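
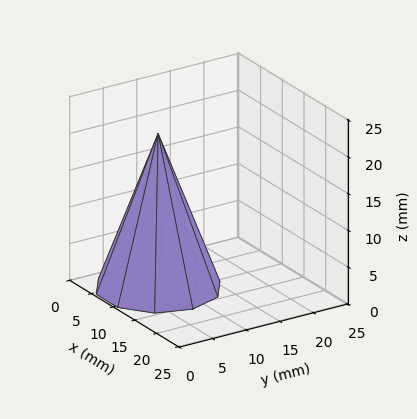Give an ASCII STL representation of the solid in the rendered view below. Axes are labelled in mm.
Reading the render: the shape is a regular 10-sided pyramid, base circumscribed radius ≈ 8 mm, apex at z ≈ 21 mm (dimensions read to the nearest mm from the axis ticks). For the STL, each face is triangulated and given an outward normal.

solid part
  facet normal 0.0000 0.0000 -1.0000
    outer loop
      vertex 10.472 15.608 0.000
      vertex 14.472 12.702 0.000
      vertex 16.000 8.000 0.000
    endloop
  endfacet
  facet normal 0.0000 0.0000 -1.0000
    outer loop
      vertex 5.528 15.608 0.000
      vertex 10.472 15.608 0.000
      vertex 16.000 8.000 0.000
    endloop
  endfacet
  facet normal 0.0000 0.0000 -1.0000
    outer loop
      vertex 1.528 12.702 0.000
      vertex 5.528 15.608 0.000
      vertex 16.000 8.000 0.000
    endloop
  endfacet
  facet normal 0.0000 0.0000 -1.0000
    outer loop
      vertex 0.000 8.000 0.000
      vertex 1.528 12.702 0.000
      vertex 16.000 8.000 0.000
    endloop
  endfacet
  facet normal 0.0000 0.0000 -1.0000
    outer loop
      vertex 1.528 3.298 0.000
      vertex 0.000 8.000 0.000
      vertex 16.000 8.000 0.000
    endloop
  endfacet
  facet normal 0.0000 0.0000 -1.0000
    outer loop
      vertex 5.528 0.392 0.000
      vertex 1.528 3.298 0.000
      vertex 16.000 8.000 0.000
    endloop
  endfacet
  facet normal 0.0000 0.0000 -1.0000
    outer loop
      vertex 10.472 0.392 0.000
      vertex 5.528 0.392 0.000
      vertex 16.000 8.000 0.000
    endloop
  endfacet
  facet normal 0.0000 0.0000 -1.0000
    outer loop
      vertex 14.472 3.298 0.000
      vertex 10.472 0.392 0.000
      vertex 16.000 8.000 0.000
    endloop
  endfacet
  facet normal 0.8942 0.2906 0.3406
    outer loop
      vertex 16.000 8.000 0.000
      vertex 14.472 12.702 0.000
      vertex 8.000 8.000 21.000
    endloop
  endfacet
  facet normal 0.5526 0.7607 0.3406
    outer loop
      vertex 14.472 12.702 0.000
      vertex 10.472 15.608 0.000
      vertex 8.000 8.000 21.000
    endloop
  endfacet
  facet normal 0.0000 0.9402 0.3406
    outer loop
      vertex 10.472 15.608 0.000
      vertex 5.528 15.608 0.000
      vertex 8.000 8.000 21.000
    endloop
  endfacet
  facet normal -0.5526 0.7607 0.3406
    outer loop
      vertex 5.528 15.608 0.000
      vertex 1.528 12.702 0.000
      vertex 8.000 8.000 21.000
    endloop
  endfacet
  facet normal -0.8942 0.2906 0.3406
    outer loop
      vertex 1.528 12.702 0.000
      vertex 0.000 8.000 0.000
      vertex 8.000 8.000 21.000
    endloop
  endfacet
  facet normal -0.8942 -0.2906 0.3406
    outer loop
      vertex 0.000 8.000 0.000
      vertex 1.528 3.298 0.000
      vertex 8.000 8.000 21.000
    endloop
  endfacet
  facet normal -0.5526 -0.7607 0.3406
    outer loop
      vertex 1.528 3.298 0.000
      vertex 5.528 0.392 0.000
      vertex 8.000 8.000 21.000
    endloop
  endfacet
  facet normal 0.0000 -0.9402 0.3406
    outer loop
      vertex 5.528 0.392 0.000
      vertex 10.472 0.392 0.000
      vertex 8.000 8.000 21.000
    endloop
  endfacet
  facet normal 0.5526 -0.7607 0.3406
    outer loop
      vertex 10.472 0.392 0.000
      vertex 14.472 3.298 0.000
      vertex 8.000 8.000 21.000
    endloop
  endfacet
  facet normal 0.8942 -0.2906 0.3406
    outer loop
      vertex 14.472 3.298 0.000
      vertex 16.000 8.000 0.000
      vertex 8.000 8.000 21.000
    endloop
  endfacet
endsolid part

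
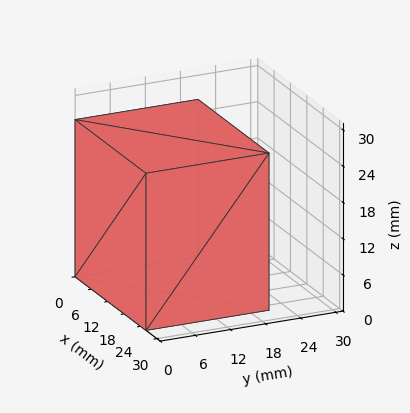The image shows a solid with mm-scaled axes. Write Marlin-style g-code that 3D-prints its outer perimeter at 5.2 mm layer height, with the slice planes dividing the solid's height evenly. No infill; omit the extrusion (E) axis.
Reading the render: the shape is a rectangular box, roughly 26 × 21 mm footprint and 26 mm tall (dimensions read to the nearest mm from the axis ticks). For the g-code, the solid's height is divided into equal slices at the stated Δz and each level perimeter traced with G1 moves after a G0 lift.

; perimeter-only toolpath
G21 ; units = mm
G90 ; absolute positioning
G28 ; home
; layer 1
G0 Z5.2
G0 X0.0 Y0.0
G1 X26.0 Y0.0
G1 X26.0 Y21.0
G1 X0.0 Y21.0
G1 X0.0 Y0.0
; layer 2
G0 Z10.4
G0 X0.0 Y0.0
G1 X26.0 Y0.0
G1 X26.0 Y21.0
G1 X0.0 Y21.0
G1 X0.0 Y0.0
; layer 3
G0 Z15.6
G0 X0.0 Y0.0
G1 X26.0 Y0.0
G1 X26.0 Y21.0
G1 X0.0 Y21.0
G1 X0.0 Y0.0
; layer 4
G0 Z20.8
G0 X0.0 Y0.0
G1 X26.0 Y0.0
G1 X26.0 Y21.0
G1 X0.0 Y21.0
G1 X0.0 Y0.0
; layer 5
G0 Z26.0
G0 X0.0 Y0.0
G1 X26.0 Y0.0
G1 X26.0 Y21.0
G1 X0.0 Y21.0
G1 X0.0 Y0.0
M2 ; end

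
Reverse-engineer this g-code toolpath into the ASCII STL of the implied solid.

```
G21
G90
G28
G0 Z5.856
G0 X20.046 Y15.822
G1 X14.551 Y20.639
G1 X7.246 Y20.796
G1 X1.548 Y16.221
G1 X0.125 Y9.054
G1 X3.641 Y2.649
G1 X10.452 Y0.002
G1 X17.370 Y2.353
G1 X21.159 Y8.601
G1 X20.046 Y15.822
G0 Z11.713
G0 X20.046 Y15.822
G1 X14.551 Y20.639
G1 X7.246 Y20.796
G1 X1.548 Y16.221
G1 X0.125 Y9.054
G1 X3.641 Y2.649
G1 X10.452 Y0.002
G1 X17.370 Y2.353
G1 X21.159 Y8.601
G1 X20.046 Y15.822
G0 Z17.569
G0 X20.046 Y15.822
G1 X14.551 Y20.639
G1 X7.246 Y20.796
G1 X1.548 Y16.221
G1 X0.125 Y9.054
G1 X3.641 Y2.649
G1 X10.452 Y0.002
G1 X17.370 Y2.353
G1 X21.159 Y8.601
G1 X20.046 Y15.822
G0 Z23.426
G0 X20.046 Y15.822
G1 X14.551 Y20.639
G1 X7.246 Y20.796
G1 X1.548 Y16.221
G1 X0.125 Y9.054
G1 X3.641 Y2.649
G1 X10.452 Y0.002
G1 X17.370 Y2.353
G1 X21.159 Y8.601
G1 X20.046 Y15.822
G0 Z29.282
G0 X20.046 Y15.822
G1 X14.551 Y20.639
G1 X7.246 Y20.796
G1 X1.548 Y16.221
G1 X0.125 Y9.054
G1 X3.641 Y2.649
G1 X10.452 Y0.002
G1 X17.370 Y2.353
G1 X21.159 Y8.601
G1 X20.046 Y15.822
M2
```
solid part
  facet normal 0.0000 0.0000 -1.0000
    outer loop
      vertex 7.246 20.796 0.000
      vertex 14.551 20.639 0.000
      vertex 20.046 15.822 0.000
    endloop
  endfacet
  facet normal 0.0000 0.0000 -1.0000
    outer loop
      vertex 1.548 16.221 0.000
      vertex 7.246 20.796 0.000
      vertex 20.046 15.822 0.000
    endloop
  endfacet
  facet normal 0.0000 0.0000 -1.0000
    outer loop
      vertex 0.125 9.054 0.000
      vertex 1.548 16.221 0.000
      vertex 20.046 15.822 0.000
    endloop
  endfacet
  facet normal 0.0000 0.0000 -1.0000
    outer loop
      vertex 3.641 2.649 0.000
      vertex 0.125 9.054 0.000
      vertex 20.046 15.822 0.000
    endloop
  endfacet
  facet normal 0.0000 0.0000 -1.0000
    outer loop
      vertex 10.452 0.002 0.000
      vertex 3.641 2.649 0.000
      vertex 20.046 15.822 0.000
    endloop
  endfacet
  facet normal 0.0000 0.0000 -1.0000
    outer loop
      vertex 17.370 2.353 0.000
      vertex 10.452 0.002 0.000
      vertex 20.046 15.822 0.000
    endloop
  endfacet
  facet normal 0.0000 0.0000 -1.0000
    outer loop
      vertex 21.159 8.601 0.000
      vertex 17.370 2.353 0.000
      vertex 20.046 15.822 0.000
    endloop
  endfacet
  facet normal 0.0000 0.0000 1.0000
    outer loop
      vertex 20.046 15.822 29.282
      vertex 14.551 20.639 29.282
      vertex 7.246 20.796 29.282
    endloop
  endfacet
  facet normal 0.0000 0.0000 1.0000
    outer loop
      vertex 20.046 15.822 29.282
      vertex 7.246 20.796 29.282
      vertex 1.548 16.221 29.282
    endloop
  endfacet
  facet normal 0.0000 0.0000 1.0000
    outer loop
      vertex 20.046 15.822 29.282
      vertex 1.548 16.221 29.282
      vertex 0.125 9.054 29.282
    endloop
  endfacet
  facet normal 0.0000 0.0000 1.0000
    outer loop
      vertex 20.046 15.822 29.282
      vertex 0.125 9.054 29.282
      vertex 3.641 2.649 29.282
    endloop
  endfacet
  facet normal 0.0000 0.0000 1.0000
    outer loop
      vertex 20.046 15.822 29.282
      vertex 3.641 2.649 29.282
      vertex 10.452 0.002 29.282
    endloop
  endfacet
  facet normal 0.0000 0.0000 1.0000
    outer loop
      vertex 20.046 15.822 29.282
      vertex 10.452 0.002 29.282
      vertex 17.370 2.353 29.282
    endloop
  endfacet
  facet normal 0.0000 0.0000 1.0000
    outer loop
      vertex 20.046 15.822 29.282
      vertex 17.370 2.353 29.282
      vertex 21.159 8.601 29.282
    endloop
  endfacet
  facet normal 0.6592 0.7520 0.0000
    outer loop
      vertex 20.046 15.822 0.000
      vertex 14.551 20.639 0.000
      vertex 14.551 20.639 29.282
    endloop
  endfacet
  facet normal 0.6592 0.7520 0.0000
    outer loop
      vertex 20.046 15.822 0.000
      vertex 14.551 20.639 29.282
      vertex 20.046 15.822 29.282
    endloop
  endfacet
  facet normal 0.0215 0.9998 0.0000
    outer loop
      vertex 14.551 20.639 0.000
      vertex 7.246 20.796 0.000
      vertex 7.246 20.796 29.282
    endloop
  endfacet
  facet normal 0.0215 0.9998 0.0000
    outer loop
      vertex 14.551 20.639 0.000
      vertex 7.246 20.796 29.282
      vertex 14.551 20.639 29.282
    endloop
  endfacet
  facet normal -0.6261 0.7798 0.0000
    outer loop
      vertex 7.246 20.796 0.000
      vertex 1.548 16.221 0.000
      vertex 1.548 16.221 29.282
    endloop
  endfacet
  facet normal -0.6261 0.7798 0.0000
    outer loop
      vertex 7.246 20.796 0.000
      vertex 1.548 16.221 29.282
      vertex 7.246 20.796 29.282
    endloop
  endfacet
  facet normal -0.9809 0.1947 0.0000
    outer loop
      vertex 1.548 16.221 0.000
      vertex 0.125 9.054 0.000
      vertex 0.125 9.054 29.282
    endloop
  endfacet
  facet normal -0.9809 0.1947 0.0000
    outer loop
      vertex 1.548 16.221 0.000
      vertex 0.125 9.054 29.282
      vertex 1.548 16.221 29.282
    endloop
  endfacet
  facet normal -0.8766 -0.4812 0.0000
    outer loop
      vertex 0.125 9.054 0.000
      vertex 3.641 2.649 0.000
      vertex 3.641 2.649 29.282
    endloop
  endfacet
  facet normal -0.8766 -0.4812 0.0000
    outer loop
      vertex 0.125 9.054 0.000
      vertex 3.641 2.649 29.282
      vertex 0.125 9.054 29.282
    endloop
  endfacet
  facet normal -0.3622 -0.9321 0.0000
    outer loop
      vertex 3.641 2.649 0.000
      vertex 10.452 0.002 0.000
      vertex 10.452 0.002 29.282
    endloop
  endfacet
  facet normal -0.3622 -0.9321 0.0000
    outer loop
      vertex 3.641 2.649 0.000
      vertex 10.452 0.002 29.282
      vertex 3.641 2.649 29.282
    endloop
  endfacet
  facet normal 0.3218 -0.9468 0.0000
    outer loop
      vertex 10.452 0.002 0.000
      vertex 17.370 2.353 0.000
      vertex 17.370 2.353 29.282
    endloop
  endfacet
  facet normal 0.3218 -0.9468 0.0000
    outer loop
      vertex 10.452 0.002 0.000
      vertex 17.370 2.353 29.282
      vertex 10.452 0.002 29.282
    endloop
  endfacet
  facet normal 0.8551 -0.5185 0.0000
    outer loop
      vertex 17.370 2.353 0.000
      vertex 21.159 8.601 0.000
      vertex 21.159 8.601 29.282
    endloop
  endfacet
  facet normal 0.8551 -0.5185 0.0000
    outer loop
      vertex 17.370 2.353 0.000
      vertex 21.159 8.601 29.282
      vertex 17.370 2.353 29.282
    endloop
  endfacet
  facet normal 0.9883 0.1523 0.0000
    outer loop
      vertex 21.159 8.601 0.000
      vertex 20.046 15.822 0.000
      vertex 20.046 15.822 29.282
    endloop
  endfacet
  facet normal 0.9883 0.1523 0.0000
    outer loop
      vertex 21.159 8.601 0.000
      vertex 20.046 15.822 29.282
      vertex 21.159 8.601 29.282
    endloop
  endfacet
endsolid part

The G0 Z moves step by Δz≈5.856 mm. Every layer's G1 loop is the same polygon, so the solid is a straight extrusion of it from z=0 to z≈29.3. Closing with flat bottom and top caps and triangulating gives 32 facets — a regular 9-sided prism (a cylinder approximated with 9 flat sides), circumscribed radius ≈ 10.7 mm, height ≈ 29.3 mm.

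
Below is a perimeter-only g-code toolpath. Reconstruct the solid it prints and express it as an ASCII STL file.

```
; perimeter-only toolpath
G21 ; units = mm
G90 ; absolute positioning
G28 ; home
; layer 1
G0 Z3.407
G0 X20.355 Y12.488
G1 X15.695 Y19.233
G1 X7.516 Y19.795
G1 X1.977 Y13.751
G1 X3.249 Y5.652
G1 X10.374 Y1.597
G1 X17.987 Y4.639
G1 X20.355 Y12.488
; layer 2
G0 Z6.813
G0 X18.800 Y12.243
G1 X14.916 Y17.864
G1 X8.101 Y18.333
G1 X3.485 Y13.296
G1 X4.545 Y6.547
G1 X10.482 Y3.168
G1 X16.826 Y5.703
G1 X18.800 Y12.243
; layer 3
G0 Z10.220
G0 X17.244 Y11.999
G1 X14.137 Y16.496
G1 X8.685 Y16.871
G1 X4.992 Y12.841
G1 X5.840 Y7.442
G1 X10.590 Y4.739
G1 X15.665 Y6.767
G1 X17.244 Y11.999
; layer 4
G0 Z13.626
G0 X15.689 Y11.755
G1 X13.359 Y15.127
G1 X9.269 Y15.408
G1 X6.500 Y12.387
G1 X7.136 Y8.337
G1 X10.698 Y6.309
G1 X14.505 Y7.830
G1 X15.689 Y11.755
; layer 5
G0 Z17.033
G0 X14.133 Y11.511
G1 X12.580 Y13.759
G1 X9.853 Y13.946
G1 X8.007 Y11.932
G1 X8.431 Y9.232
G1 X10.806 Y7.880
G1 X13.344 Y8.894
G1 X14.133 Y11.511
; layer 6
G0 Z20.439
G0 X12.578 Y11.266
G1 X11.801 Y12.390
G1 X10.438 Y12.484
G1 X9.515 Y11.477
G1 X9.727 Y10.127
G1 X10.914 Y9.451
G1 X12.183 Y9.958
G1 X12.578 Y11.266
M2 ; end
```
solid part
  facet normal 0.0000 0.0000 -1.0000
    outer loop
      vertex 6.932 21.257 0.000
      vertex 16.474 20.601 0.000
      vertex 21.911 12.732 0.000
    endloop
  endfacet
  facet normal 0.0000 0.0000 -1.0000
    outer loop
      vertex 0.470 14.206 0.000
      vertex 6.932 21.257 0.000
      vertex 21.911 12.732 0.000
    endloop
  endfacet
  facet normal 0.0000 0.0000 -1.0000
    outer loop
      vertex 1.954 4.757 0.000
      vertex 0.470 14.206 0.000
      vertex 21.911 12.732 0.000
    endloop
  endfacet
  facet normal 0.0000 0.0000 -1.0000
    outer loop
      vertex 10.266 0.026 0.000
      vertex 1.954 4.757 0.000
      vertex 21.911 12.732 0.000
    endloop
  endfacet
  facet normal 0.0000 0.0000 -1.0000
    outer loop
      vertex 19.148 3.575 0.000
      vertex 10.266 0.026 0.000
      vertex 21.911 12.732 0.000
    endloop
  endfacet
  facet normal 0.7595 0.5248 0.3844
    outer loop
      vertex 21.911 12.732 0.000
      vertex 16.474 20.601 0.000
      vertex 11.022 11.022 23.846
    endloop
  endfacet
  facet normal 0.0633 0.9210 0.3844
    outer loop
      vertex 16.474 20.601 0.000
      vertex 6.932 21.257 0.000
      vertex 11.022 11.022 23.846
    endloop
  endfacet
  facet normal -0.6806 0.6237 0.3844
    outer loop
      vertex 6.932 21.257 0.000
      vertex 0.470 14.206 0.000
      vertex 11.022 11.022 23.846
    endloop
  endfacet
  facet normal -0.9120 -0.1432 0.3844
    outer loop
      vertex 0.470 14.206 0.000
      vertex 1.954 4.757 0.000
      vertex 11.022 11.022 23.846
    endloop
  endfacet
  facet normal -0.4566 -0.8023 0.3844
    outer loop
      vertex 1.954 4.757 0.000
      vertex 10.266 0.026 0.000
      vertex 11.022 11.022 23.846
    endloop
  endfacet
  facet normal 0.3425 -0.8572 0.3844
    outer loop
      vertex 10.266 0.026 0.000
      vertex 19.148 3.575 0.000
      vertex 11.022 11.022 23.846
    endloop
  endfacet
  facet normal 0.8838 -0.2667 0.3844
    outer loop
      vertex 19.148 3.575 0.000
      vertex 21.911 12.732 0.000
      vertex 11.022 11.022 23.846
    endloop
  endfacet
endsolid part

The G0 Z moves step by Δz≈3.407 mm. The G1 loops shrink linearly with z, so the solid tapers from its base footprint up to z≈23.8. Closing with a flat bottom cap and the tapered top and triangulating gives 12 facets — a regular 7-sided pyramid, base circumscribed radius ≈ 11 mm, apex at z ≈ 23.8 mm.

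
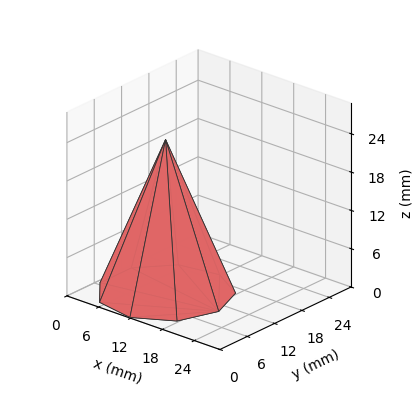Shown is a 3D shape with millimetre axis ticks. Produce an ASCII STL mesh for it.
Reading the render: the shape is a regular 9-sided pyramid, base circumscribed radius ≈ 10 mm, apex at z ≈ 24 mm (dimensions read to the nearest mm from the axis ticks). For the STL, each face is triangulated and given an outward normal.

solid part
  facet normal 0.0000 0.0000 -1.0000
    outer loop
      vertex 11.74 19.85 0.00
      vertex 17.66 16.43 0.00
      vertex 20.00 10.00 0.00
    endloop
  endfacet
  facet normal 0.0000 0.0000 -1.0000
    outer loop
      vertex 5.00 18.66 0.00
      vertex 11.74 19.85 0.00
      vertex 20.00 10.00 0.00
    endloop
  endfacet
  facet normal 0.0000 0.0000 -1.0000
    outer loop
      vertex 0.60 13.42 0.00
      vertex 5.00 18.66 0.00
      vertex 20.00 10.00 0.00
    endloop
  endfacet
  facet normal 0.0000 0.0000 -1.0000
    outer loop
      vertex 0.60 6.58 0.00
      vertex 0.60 13.42 0.00
      vertex 20.00 10.00 0.00
    endloop
  endfacet
  facet normal 0.0000 0.0000 -1.0000
    outer loop
      vertex 5.00 1.34 0.00
      vertex 0.60 6.58 0.00
      vertex 20.00 10.00 0.00
    endloop
  endfacet
  facet normal 0.0000 0.0000 -1.0000
    outer loop
      vertex 11.74 0.15 0.00
      vertex 5.00 1.34 0.00
      vertex 20.00 10.00 0.00
    endloop
  endfacet
  facet normal 0.0000 0.0000 -1.0000
    outer loop
      vertex 17.66 3.57 0.00
      vertex 11.74 0.15 0.00
      vertex 20.00 10.00 0.00
    endloop
  endfacet
  facet normal 0.8750 0.3184 0.3646
    outer loop
      vertex 20.00 10.00 0.00
      vertex 17.66 16.43 0.00
      vertex 10.00 10.00 24.00
    endloop
  endfacet
  facet normal 0.4658 0.8063 0.3647
    outer loop
      vertex 17.66 16.43 0.00
      vertex 11.74 19.85 0.00
      vertex 10.00 10.00 24.00
    endloop
  endfacet
  facet normal -0.1619 0.9170 0.3646
    outer loop
      vertex 11.74 19.85 0.00
      vertex 5.00 18.66 0.00
      vertex 10.00 10.00 24.00
    endloop
  endfacet
  facet normal -0.7131 0.5988 0.3646
    outer loop
      vertex 5.00 18.66 0.00
      vertex 0.60 13.42 0.00
      vertex 10.00 10.00 24.00
    endloop
  endfacet
  facet normal -0.9311 0.0000 0.3647
    outer loop
      vertex 0.60 13.42 0.00
      vertex 0.60 6.58 0.00
      vertex 10.00 10.00 24.00
    endloop
  endfacet
  facet normal -0.7131 -0.5988 0.3646
    outer loop
      vertex 0.60 6.58 0.00
      vertex 5.00 1.34 0.00
      vertex 10.00 10.00 24.00
    endloop
  endfacet
  facet normal -0.1619 -0.9170 0.3646
    outer loop
      vertex 5.00 1.34 0.00
      vertex 11.74 0.15 0.00
      vertex 10.00 10.00 24.00
    endloop
  endfacet
  facet normal 0.4658 -0.8063 0.3647
    outer loop
      vertex 11.74 0.15 0.00
      vertex 17.66 3.57 0.00
      vertex 10.00 10.00 24.00
    endloop
  endfacet
  facet normal 0.8750 -0.3184 0.3646
    outer loop
      vertex 17.66 3.57 0.00
      vertex 20.00 10.00 0.00
      vertex 10.00 10.00 24.00
    endloop
  endfacet
endsolid part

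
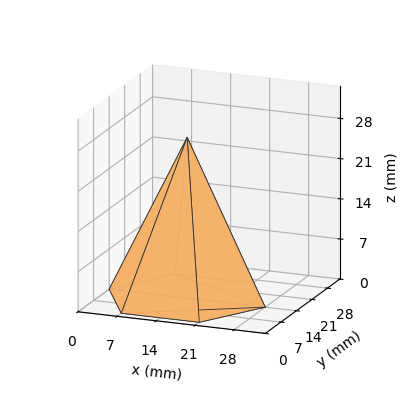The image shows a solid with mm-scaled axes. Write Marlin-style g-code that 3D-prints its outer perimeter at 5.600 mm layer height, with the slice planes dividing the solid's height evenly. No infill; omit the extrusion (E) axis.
Reading the render: the shape is a regular 6-sided pyramid, base circumscribed radius ≈ 14 mm, apex at z ≈ 28 mm (dimensions read to the nearest mm from the axis ticks). For the g-code, the solid's height is divided into equal slices at the stated Δz and each level perimeter traced with G1 moves after a G0 lift.

; perimeter-only toolpath
G21 ; units = mm
G90 ; absolute positioning
G28 ; home
; layer 1
G0 Z5.600
G0 X25.200 Y14.000
G1 X19.600 Y23.699
G1 X8.400 Y23.699
G1 X2.800 Y14.000
G1 X8.400 Y4.301
G1 X19.600 Y4.301
G1 X25.200 Y14.000
; layer 2
G0 Z11.200
G0 X22.400 Y14.000
G1 X18.200 Y21.274
G1 X9.800 Y21.274
G1 X5.600 Y14.000
G1 X9.800 Y6.726
G1 X18.200 Y6.726
G1 X22.400 Y14.000
; layer 3
G0 Z16.800
G0 X19.600 Y14.000
G1 X16.800 Y18.850
G1 X11.200 Y18.850
G1 X8.400 Y14.000
G1 X11.200 Y9.150
G1 X16.800 Y9.150
G1 X19.600 Y14.000
; layer 4
G0 Z22.400
G0 X16.800 Y14.000
G1 X15.400 Y16.425
G1 X12.600 Y16.425
G1 X11.200 Y14.000
G1 X12.600 Y11.575
G1 X15.400 Y11.575
G1 X16.800 Y14.000
M2 ; end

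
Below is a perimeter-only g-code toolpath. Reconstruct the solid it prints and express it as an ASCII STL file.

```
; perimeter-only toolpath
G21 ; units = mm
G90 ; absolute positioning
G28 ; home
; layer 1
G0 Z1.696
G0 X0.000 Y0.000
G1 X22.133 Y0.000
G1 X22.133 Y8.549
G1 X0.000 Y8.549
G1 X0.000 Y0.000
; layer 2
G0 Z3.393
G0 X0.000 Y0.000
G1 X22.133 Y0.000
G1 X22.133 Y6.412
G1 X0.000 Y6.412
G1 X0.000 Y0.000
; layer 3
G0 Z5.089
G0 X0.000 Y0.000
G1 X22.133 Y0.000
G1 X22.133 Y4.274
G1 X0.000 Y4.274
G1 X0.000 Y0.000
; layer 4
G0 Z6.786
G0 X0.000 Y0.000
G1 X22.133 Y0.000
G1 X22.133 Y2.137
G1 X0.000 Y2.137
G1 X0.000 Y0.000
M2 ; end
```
solid part
  facet normal 0.0000 0.0000 -1.0000
    outer loop
      vertex 22.133 10.686 0.000
      vertex 22.133 0.000 0.000
      vertex 0.000 0.000 0.000
    endloop
  endfacet
  facet normal 0.0000 0.0000 -1.0000
    outer loop
      vertex 0.000 10.686 0.000
      vertex 22.133 10.686 0.000
      vertex 0.000 0.000 0.000
    endloop
  endfacet
  facet normal 0.0000 -1.0000 0.0000
    outer loop
      vertex 0.000 0.000 0.000
      vertex 22.133 0.000 0.000
      vertex 22.133 0.000 8.482
    endloop
  endfacet
  facet normal 0.0000 -1.0000 0.0000
    outer loop
      vertex 0.000 0.000 0.000
      vertex 22.133 0.000 8.482
      vertex 0.000 0.000 8.482
    endloop
  endfacet
  facet normal 0.0000 0.6217 0.7833
    outer loop
      vertex 0.000 0.000 8.482
      vertex 22.133 0.000 8.482
      vertex 22.133 10.686 0.000
    endloop
  endfacet
  facet normal 0.0000 0.6217 0.7833
    outer loop
      vertex 0.000 0.000 8.482
      vertex 22.133 10.686 0.000
      vertex 0.000 10.686 0.000
    endloop
  endfacet
  facet normal -1.0000 0.0000 0.0000
    outer loop
      vertex 0.000 0.000 8.482
      vertex 0.000 10.686 0.000
      vertex 0.000 0.000 0.000
    endloop
  endfacet
  facet normal 1.0000 0.0000 0.0000
    outer loop
      vertex 22.133 0.000 0.000
      vertex 22.133 10.686 0.000
      vertex 22.133 0.000 8.482
    endloop
  endfacet
endsolid part

The G0 Z moves step by Δz≈1.696 mm. The G1 loops shrink linearly with z, so the solid tapers from its base footprint up to z≈8.48. Closing with a flat bottom cap and the tapered top and triangulating gives 8 facets — a wedge (ramp): 22.1 × 10.7 mm base, rising to 8.48 mm along the y=0 edge and sloping linearly to z=0 at y=10.7.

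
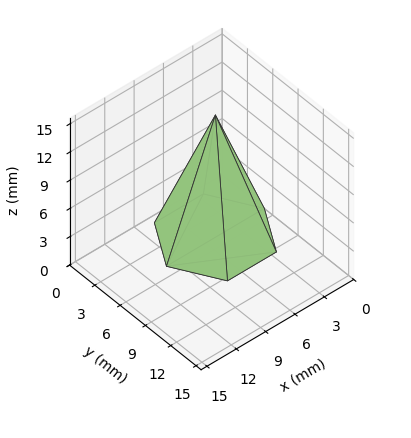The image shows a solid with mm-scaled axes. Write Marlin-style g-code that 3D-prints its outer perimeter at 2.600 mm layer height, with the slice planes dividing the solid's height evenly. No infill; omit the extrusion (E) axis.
Reading the render: the shape is a regular 6-sided pyramid, base circumscribed radius ≈ 5 mm, apex at z ≈ 13 mm (dimensions read to the nearest mm from the axis ticks). For the g-code, the solid's height is divided into equal slices at the stated Δz and each level perimeter traced with G1 moves after a G0 lift.

; perimeter-only toolpath
G21 ; units = mm
G90 ; absolute positioning
G28 ; home
; layer 1
G0 Z2.600
G0 X9.000 Y5.000
G1 X7.000 Y8.464
G1 X3.000 Y8.464
G1 X1.000 Y5.000
G1 X3.000 Y1.536
G1 X7.000 Y1.536
G1 X9.000 Y5.000
; layer 2
G0 Z5.200
G0 X8.000 Y5.000
G1 X6.500 Y7.598
G1 X3.500 Y7.598
G1 X2.000 Y5.000
G1 X3.500 Y2.402
G1 X6.500 Y2.402
G1 X8.000 Y5.000
; layer 3
G0 Z7.800
G0 X7.000 Y5.000
G1 X6.000 Y6.732
G1 X4.000 Y6.732
G1 X3.000 Y5.000
G1 X4.000 Y3.268
G1 X6.000 Y3.268
G1 X7.000 Y5.000
; layer 4
G0 Z10.400
G0 X6.000 Y5.000
G1 X5.500 Y5.866
G1 X4.500 Y5.866
G1 X4.000 Y5.000
G1 X4.500 Y4.134
G1 X5.500 Y4.134
G1 X6.000 Y5.000
M2 ; end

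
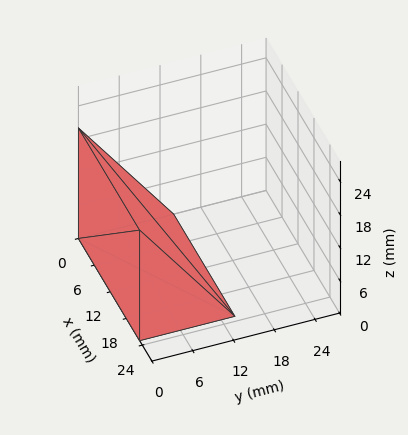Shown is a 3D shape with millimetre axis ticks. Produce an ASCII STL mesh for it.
Reading the render: the shape is a wedge (ramp): 23 × 14 mm base, rising to 20 mm along the y=0 edge and sloping linearly to z=0 at y=14 (dimensions read to the nearest mm from the axis ticks). For the STL, each face is triangulated and given an outward normal.

solid part
  facet normal 0.0000 0.0000 -1.0000
    outer loop
      vertex 23.0 14.0 0.0
      vertex 23.0 0.0 0.0
      vertex 0.0 0.0 0.0
    endloop
  endfacet
  facet normal 0.0000 0.0000 -1.0000
    outer loop
      vertex 0.0 14.0 0.0
      vertex 23.0 14.0 0.0
      vertex 0.0 0.0 0.0
    endloop
  endfacet
  facet normal 0.0000 -1.0000 0.0000
    outer loop
      vertex 0.0 0.0 0.0
      vertex 23.0 0.0 0.0
      vertex 23.0 0.0 20.0
    endloop
  endfacet
  facet normal 0.0000 -1.0000 0.0000
    outer loop
      vertex 0.0 0.0 0.0
      vertex 23.0 0.0 20.0
      vertex 0.0 0.0 20.0
    endloop
  endfacet
  facet normal 0.0000 0.8192 0.5735
    outer loop
      vertex 0.0 0.0 20.0
      vertex 23.0 0.0 20.0
      vertex 23.0 14.0 0.0
    endloop
  endfacet
  facet normal 0.0000 0.8192 0.5735
    outer loop
      vertex 0.0 0.0 20.0
      vertex 23.0 14.0 0.0
      vertex 0.0 14.0 0.0
    endloop
  endfacet
  facet normal -1.0000 0.0000 0.0000
    outer loop
      vertex 0.0 0.0 20.0
      vertex 0.0 14.0 0.0
      vertex 0.0 0.0 0.0
    endloop
  endfacet
  facet normal 1.0000 0.0000 0.0000
    outer loop
      vertex 23.0 0.0 0.0
      vertex 23.0 14.0 0.0
      vertex 23.0 0.0 20.0
    endloop
  endfacet
endsolid part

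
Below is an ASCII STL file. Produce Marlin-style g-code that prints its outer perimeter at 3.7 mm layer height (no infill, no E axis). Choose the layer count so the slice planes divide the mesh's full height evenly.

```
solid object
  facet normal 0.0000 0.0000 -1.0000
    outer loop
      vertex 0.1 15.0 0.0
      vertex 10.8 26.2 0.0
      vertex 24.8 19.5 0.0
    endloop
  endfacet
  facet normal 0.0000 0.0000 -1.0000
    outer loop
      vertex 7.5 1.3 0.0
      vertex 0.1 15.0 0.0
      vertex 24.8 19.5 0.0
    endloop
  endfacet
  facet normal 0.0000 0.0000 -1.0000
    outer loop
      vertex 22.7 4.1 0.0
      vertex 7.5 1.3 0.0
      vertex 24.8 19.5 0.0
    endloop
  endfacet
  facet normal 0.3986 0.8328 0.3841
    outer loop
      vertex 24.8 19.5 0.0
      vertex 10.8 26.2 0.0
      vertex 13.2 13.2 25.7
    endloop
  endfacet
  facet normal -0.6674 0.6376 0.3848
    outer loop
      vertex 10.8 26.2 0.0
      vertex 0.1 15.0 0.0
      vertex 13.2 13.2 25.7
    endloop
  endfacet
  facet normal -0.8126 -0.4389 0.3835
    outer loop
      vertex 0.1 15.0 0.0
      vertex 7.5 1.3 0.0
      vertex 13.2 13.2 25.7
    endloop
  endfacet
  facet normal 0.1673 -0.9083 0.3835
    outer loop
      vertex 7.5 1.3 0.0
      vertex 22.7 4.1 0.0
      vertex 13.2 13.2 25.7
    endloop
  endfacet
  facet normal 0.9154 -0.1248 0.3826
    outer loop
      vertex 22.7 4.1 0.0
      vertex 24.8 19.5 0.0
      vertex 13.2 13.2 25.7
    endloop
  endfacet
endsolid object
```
; perimeter-only toolpath
G21 ; units = mm
G90 ; absolute positioning
G28 ; home
; layer 1
G0 Z3.7
G0 X23.1 Y18.6
G1 X11.1 Y24.3
G1 X2.0 Y14.7
G1 X8.3 Y3.0
G1 X21.3 Y5.4
G1 X23.1 Y18.6
; layer 2
G0 Z7.3
G0 X21.5 Y17.7
G1 X11.5 Y22.5
G1 X3.8 Y14.5
G1 X9.1 Y4.7
G1 X20.0 Y6.7
G1 X21.5 Y17.7
; layer 3
G0 Z11.0
G0 X19.8 Y16.8
G1 X11.8 Y20.6
G1 X5.7 Y14.2
G1 X9.9 Y6.4
G1 X18.6 Y8.0
G1 X19.8 Y16.8
; layer 4
G0 Z14.7
G0 X18.2 Y15.9
G1 X12.2 Y18.8
G1 X7.6 Y14.0
G1 X10.8 Y8.1
G1 X17.3 Y9.3
G1 X18.2 Y15.9
; layer 5
G0 Z18.4
G0 X16.5 Y15.0
G1 X12.5 Y16.9
G1 X9.5 Y13.7
G1 X11.6 Y9.8
G1 X15.9 Y10.6
G1 X16.5 Y15.0
; layer 6
G0 Z22.0
G0 X14.9 Y14.1
G1 X12.9 Y15.1
G1 X11.3 Y13.5
G1 X12.4 Y11.5
G1 X14.6 Y11.9
G1 X14.9 Y14.1
M2 ; end

The solid is a regular 5-sided pyramid, base circumscribed radius ≈ 13.2 mm, apex at z ≈ 25.7 mm. Slicing at Δz = 3.7 mm — 7 equal slices spanning the solid's height, so layer i sits at z = i·h/7 — gives 6 non-empty perimeters. Each is a 5-segment closed polygon; G0 lifts to the layer z and rapids to the start vertex, then G1 traces the edges. The cross-section shrinks linearly with z (the slice at the apex is degenerate and omitted).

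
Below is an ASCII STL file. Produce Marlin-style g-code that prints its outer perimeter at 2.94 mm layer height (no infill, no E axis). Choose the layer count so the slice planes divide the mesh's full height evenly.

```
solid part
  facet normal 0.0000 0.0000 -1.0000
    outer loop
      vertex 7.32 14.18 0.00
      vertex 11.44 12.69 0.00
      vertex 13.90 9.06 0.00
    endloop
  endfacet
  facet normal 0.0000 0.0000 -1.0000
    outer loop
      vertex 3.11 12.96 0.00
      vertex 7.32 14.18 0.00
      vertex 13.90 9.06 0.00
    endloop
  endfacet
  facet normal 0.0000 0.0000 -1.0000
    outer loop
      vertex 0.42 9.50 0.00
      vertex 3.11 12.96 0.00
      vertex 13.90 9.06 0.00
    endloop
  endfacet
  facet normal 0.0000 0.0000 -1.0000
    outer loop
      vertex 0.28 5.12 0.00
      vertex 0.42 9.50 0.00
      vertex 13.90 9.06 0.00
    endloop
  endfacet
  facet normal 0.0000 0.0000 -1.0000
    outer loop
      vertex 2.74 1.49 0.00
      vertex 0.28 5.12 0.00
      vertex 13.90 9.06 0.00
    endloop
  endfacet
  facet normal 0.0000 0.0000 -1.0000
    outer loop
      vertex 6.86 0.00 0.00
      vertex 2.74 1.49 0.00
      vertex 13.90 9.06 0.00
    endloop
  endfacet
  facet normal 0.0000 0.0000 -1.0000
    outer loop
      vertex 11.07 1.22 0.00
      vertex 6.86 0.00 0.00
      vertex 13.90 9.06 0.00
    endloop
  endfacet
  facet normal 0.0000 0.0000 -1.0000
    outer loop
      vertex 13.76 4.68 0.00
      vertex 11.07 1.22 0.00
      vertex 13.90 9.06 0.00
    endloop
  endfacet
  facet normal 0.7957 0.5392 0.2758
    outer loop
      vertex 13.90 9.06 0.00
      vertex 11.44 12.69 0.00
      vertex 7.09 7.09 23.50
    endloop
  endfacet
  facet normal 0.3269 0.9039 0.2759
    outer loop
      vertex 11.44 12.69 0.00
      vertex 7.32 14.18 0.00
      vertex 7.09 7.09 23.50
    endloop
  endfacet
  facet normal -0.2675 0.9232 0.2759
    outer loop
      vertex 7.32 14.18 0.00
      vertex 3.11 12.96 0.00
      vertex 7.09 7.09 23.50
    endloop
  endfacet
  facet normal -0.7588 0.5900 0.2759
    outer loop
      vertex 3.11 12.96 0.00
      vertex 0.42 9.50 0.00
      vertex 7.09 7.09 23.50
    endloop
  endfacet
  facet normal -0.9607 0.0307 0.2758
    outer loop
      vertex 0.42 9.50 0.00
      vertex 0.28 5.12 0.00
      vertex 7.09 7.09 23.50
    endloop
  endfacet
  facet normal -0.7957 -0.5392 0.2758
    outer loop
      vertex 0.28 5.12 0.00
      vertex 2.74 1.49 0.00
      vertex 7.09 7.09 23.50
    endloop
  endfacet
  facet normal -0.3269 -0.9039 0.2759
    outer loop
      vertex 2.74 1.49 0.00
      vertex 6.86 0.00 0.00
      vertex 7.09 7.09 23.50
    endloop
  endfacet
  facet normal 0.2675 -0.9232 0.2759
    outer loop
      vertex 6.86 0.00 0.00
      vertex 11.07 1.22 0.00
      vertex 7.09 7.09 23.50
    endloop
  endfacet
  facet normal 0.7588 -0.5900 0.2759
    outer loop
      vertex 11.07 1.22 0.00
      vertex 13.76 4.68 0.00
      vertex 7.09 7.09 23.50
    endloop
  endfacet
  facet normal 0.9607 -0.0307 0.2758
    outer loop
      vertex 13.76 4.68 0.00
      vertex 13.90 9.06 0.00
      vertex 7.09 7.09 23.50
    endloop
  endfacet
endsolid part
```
; perimeter-only toolpath
G21 ; units = mm
G90 ; absolute positioning
G28 ; home
; layer 1
G0 Z2.94
G0 X13.05 Y8.81
G1 X10.90 Y11.99
G1 X7.29 Y13.29
G1 X3.61 Y12.23
G1 X1.25 Y9.20
G1 X1.13 Y5.37
G1 X3.28 Y2.19
G1 X6.89 Y0.89
G1 X10.57 Y1.95
G1 X12.93 Y4.98
G1 X13.05 Y8.81
; layer 2
G0 Z5.88
G0 X12.20 Y8.57
G1 X10.35 Y11.29
G1 X7.26 Y12.41
G1 X4.11 Y11.49
G1 X2.09 Y8.90
G1 X1.98 Y5.61
G1 X3.83 Y2.89
G1 X6.92 Y1.77
G1 X10.07 Y2.69
G1 X12.09 Y5.28
G1 X12.20 Y8.57
; layer 3
G0 Z8.81
G0 X11.35 Y8.32
G1 X9.81 Y10.59
G1 X7.23 Y11.52
G1 X4.60 Y10.76
G1 X2.92 Y8.60
G1 X2.83 Y5.86
G1 X4.37 Y3.59
G1 X6.95 Y2.66
G1 X9.58 Y3.42
G1 X11.26 Y5.58
G1 X11.35 Y8.32
; layer 4
G0 Z11.75
G0 X10.50 Y8.07
G1 X9.27 Y9.89
G1 X7.21 Y10.63
G1 X5.10 Y10.03
G1 X3.75 Y8.29
G1 X3.69 Y6.11
G1 X4.92 Y4.29
G1 X6.97 Y3.54
G1 X9.08 Y4.16
G1 X10.43 Y5.88
G1 X10.50 Y8.07
; layer 5
G0 Z14.69
G0 X9.64 Y7.83
G1 X8.72 Y9.19
G1 X7.18 Y9.75
G1 X5.60 Y9.29
G1 X4.59 Y7.99
G1 X4.54 Y6.35
G1 X5.46 Y4.99
G1 X7.00 Y4.43
G1 X8.58 Y4.89
G1 X9.59 Y6.19
G1 X9.64 Y7.83
; layer 6
G0 Z17.62
G0 X8.79 Y7.58
G1 X8.18 Y8.49
G1 X7.15 Y8.86
G1 X6.09 Y8.56
G1 X5.42 Y7.69
G1 X5.39 Y6.60
G1 X6.00 Y5.69
G1 X7.03 Y5.32
G1 X8.09 Y5.62
G1 X8.76 Y6.49
G1 X8.79 Y7.58
; layer 7
G0 Z20.56
G0 X7.94 Y7.34
G1 X7.63 Y7.79
G1 X7.12 Y7.98
G1 X6.59 Y7.82
G1 X6.26 Y7.39
G1 X6.24 Y6.84
G1 X6.55 Y6.39
G1 X7.06 Y6.20
G1 X7.59 Y6.36
G1 X7.92 Y6.79
G1 X7.94 Y7.34
M2 ; end

The solid is a regular 10-sided pyramid, base circumscribed radius ≈ 7.09 mm, apex at z ≈ 23.5 mm. Slicing at Δz = 2.94 mm — 8 equal slices spanning the solid's height, so layer i sits at z = i·h/8 — gives 7 non-empty perimeters. Each is a 10-segment closed polygon; G0 lifts to the layer z and rapids to the start vertex, then G1 traces the edges. The cross-section shrinks linearly with z (the slice at the apex is degenerate and omitted).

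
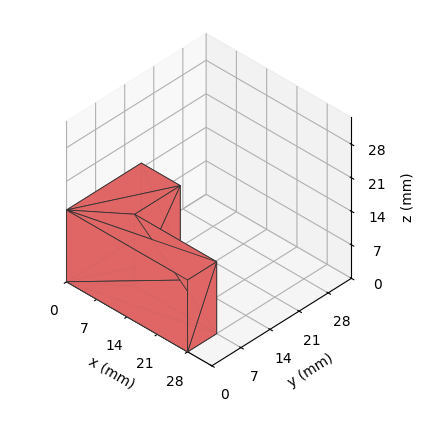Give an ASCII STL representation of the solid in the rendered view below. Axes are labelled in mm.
Reading the render: the shape is an L-shaped prism: outer 28 × 18 mm, arm thicknesses ≈ 7 mm (horizontal) and 9 mm (vertical), extruded 15 mm in z (dimensions read to the nearest mm from the axis ticks). For the STL, each face is triangulated and given an outward normal.

solid part
  facet normal 0.0000 0.0000 -1.0000
    outer loop
      vertex 28.000 7.000 0.000
      vertex 28.000 0.000 0.000
      vertex 0.000 0.000 0.000
    endloop
  endfacet
  facet normal 0.0000 0.0000 -1.0000
    outer loop
      vertex 9.000 7.000 0.000
      vertex 28.000 7.000 0.000
      vertex 0.000 0.000 0.000
    endloop
  endfacet
  facet normal 0.0000 0.0000 -1.0000
    outer loop
      vertex 9.000 18.000 0.000
      vertex 9.000 7.000 0.000
      vertex 0.000 0.000 0.000
    endloop
  endfacet
  facet normal 0.0000 0.0000 -1.0000
    outer loop
      vertex 0.000 18.000 0.000
      vertex 9.000 18.000 0.000
      vertex 0.000 0.000 0.000
    endloop
  endfacet
  facet normal 0.0000 0.0000 1.0000
    outer loop
      vertex 0.000 0.000 15.000
      vertex 28.000 0.000 15.000
      vertex 28.000 7.000 15.000
    endloop
  endfacet
  facet normal 0.0000 0.0000 1.0000
    outer loop
      vertex 0.000 0.000 15.000
      vertex 28.000 7.000 15.000
      vertex 9.000 7.000 15.000
    endloop
  endfacet
  facet normal 0.0000 0.0000 1.0000
    outer loop
      vertex 0.000 0.000 15.000
      vertex 9.000 7.000 15.000
      vertex 9.000 18.000 15.000
    endloop
  endfacet
  facet normal 0.0000 0.0000 1.0000
    outer loop
      vertex 0.000 0.000 15.000
      vertex 9.000 18.000 15.000
      vertex 0.000 18.000 15.000
    endloop
  endfacet
  facet normal 0.0000 -1.0000 0.0000
    outer loop
      vertex 0.000 0.000 0.000
      vertex 28.000 0.000 0.000
      vertex 28.000 0.000 15.000
    endloop
  endfacet
  facet normal 0.0000 -1.0000 0.0000
    outer loop
      vertex 0.000 0.000 0.000
      vertex 28.000 0.000 15.000
      vertex 0.000 0.000 15.000
    endloop
  endfacet
  facet normal 1.0000 0.0000 0.0000
    outer loop
      vertex 28.000 0.000 0.000
      vertex 28.000 7.000 0.000
      vertex 28.000 7.000 15.000
    endloop
  endfacet
  facet normal 1.0000 0.0000 0.0000
    outer loop
      vertex 28.000 0.000 0.000
      vertex 28.000 7.000 15.000
      vertex 28.000 0.000 15.000
    endloop
  endfacet
  facet normal 0.0000 1.0000 0.0000
    outer loop
      vertex 28.000 7.000 0.000
      vertex 9.000 7.000 0.000
      vertex 9.000 7.000 15.000
    endloop
  endfacet
  facet normal 0.0000 1.0000 0.0000
    outer loop
      vertex 28.000 7.000 0.000
      vertex 9.000 7.000 15.000
      vertex 28.000 7.000 15.000
    endloop
  endfacet
  facet normal 1.0000 0.0000 0.0000
    outer loop
      vertex 9.000 7.000 0.000
      vertex 9.000 18.000 0.000
      vertex 9.000 18.000 15.000
    endloop
  endfacet
  facet normal 1.0000 0.0000 0.0000
    outer loop
      vertex 9.000 7.000 0.000
      vertex 9.000 18.000 15.000
      vertex 9.000 7.000 15.000
    endloop
  endfacet
  facet normal 0.0000 1.0000 0.0000
    outer loop
      vertex 9.000 18.000 0.000
      vertex 0.000 18.000 0.000
      vertex 0.000 18.000 15.000
    endloop
  endfacet
  facet normal 0.0000 1.0000 0.0000
    outer loop
      vertex 9.000 18.000 0.000
      vertex 0.000 18.000 15.000
      vertex 9.000 18.000 15.000
    endloop
  endfacet
  facet normal -1.0000 0.0000 0.0000
    outer loop
      vertex 0.000 18.000 0.000
      vertex 0.000 0.000 0.000
      vertex 0.000 0.000 15.000
    endloop
  endfacet
  facet normal -1.0000 0.0000 0.0000
    outer loop
      vertex 0.000 18.000 0.000
      vertex 0.000 0.000 15.000
      vertex 0.000 18.000 15.000
    endloop
  endfacet
endsolid part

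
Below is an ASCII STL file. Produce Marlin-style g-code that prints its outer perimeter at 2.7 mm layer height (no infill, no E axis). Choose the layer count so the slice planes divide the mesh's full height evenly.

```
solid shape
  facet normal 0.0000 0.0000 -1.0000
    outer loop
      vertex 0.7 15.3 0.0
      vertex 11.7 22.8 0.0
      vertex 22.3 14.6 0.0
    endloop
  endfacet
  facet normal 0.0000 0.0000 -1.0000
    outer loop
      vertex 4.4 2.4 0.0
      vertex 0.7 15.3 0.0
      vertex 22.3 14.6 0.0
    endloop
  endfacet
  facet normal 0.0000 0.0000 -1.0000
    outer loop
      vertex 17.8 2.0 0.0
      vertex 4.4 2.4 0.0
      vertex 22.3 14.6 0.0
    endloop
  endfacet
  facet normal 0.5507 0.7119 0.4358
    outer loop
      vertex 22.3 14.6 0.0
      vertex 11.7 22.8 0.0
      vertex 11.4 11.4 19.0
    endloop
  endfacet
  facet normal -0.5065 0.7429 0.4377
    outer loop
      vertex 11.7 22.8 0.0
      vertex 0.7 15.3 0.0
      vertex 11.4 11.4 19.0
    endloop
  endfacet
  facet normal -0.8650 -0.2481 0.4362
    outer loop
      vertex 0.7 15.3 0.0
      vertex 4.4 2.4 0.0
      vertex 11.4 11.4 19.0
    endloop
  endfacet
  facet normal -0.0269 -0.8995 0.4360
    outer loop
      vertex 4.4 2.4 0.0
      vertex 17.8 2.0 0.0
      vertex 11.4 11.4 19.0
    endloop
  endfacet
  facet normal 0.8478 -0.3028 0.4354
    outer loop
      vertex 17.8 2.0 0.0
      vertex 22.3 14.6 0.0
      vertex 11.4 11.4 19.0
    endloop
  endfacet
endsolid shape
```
; perimeter-only toolpath
G21 ; units = mm
G90 ; absolute positioning
G28 ; home
; layer 1
G0 Z2.7
G0 X20.7 Y14.1
G1 X11.7 Y21.2
G1 X2.2 Y14.7
G1 X5.4 Y3.7
G1 X16.9 Y3.3
G1 X20.7 Y14.1
; layer 2
G0 Z5.4
G0 X19.2 Y13.7
G1 X11.6 Y19.5
G1 X3.8 Y14.2
G1 X6.4 Y5.0
G1 X16.0 Y4.7
G1 X19.2 Y13.7
; layer 3
G0 Z8.1
G0 X17.6 Y13.2
G1 X11.6 Y17.9
G1 X5.3 Y13.6
G1 X7.4 Y6.3
G1 X15.1 Y6.0
G1 X17.6 Y13.2
; layer 4
G0 Z10.9
G0 X16.1 Y12.8
G1 X11.5 Y16.3
G1 X6.8 Y13.1
G1 X8.4 Y7.5
G1 X14.1 Y7.4
G1 X16.1 Y12.8
; layer 5
G0 Z13.6
G0 X14.5 Y12.3
G1 X11.5 Y14.7
G1 X8.3 Y12.5
G1 X9.4 Y8.8
G1 X13.2 Y8.7
G1 X14.5 Y12.3
; layer 6
G0 Z16.3
G0 X13.0 Y11.9
G1 X11.4 Y13.0
G1 X9.9 Y12.0
G1 X10.4 Y10.1
G1 X12.3 Y10.1
G1 X13.0 Y11.9
M2 ; end

The solid is a regular 5-sided pyramid, base circumscribed radius ≈ 11.4 mm, apex at z ≈ 19 mm. Slicing at Δz = 2.7 mm — 7 equal slices spanning the solid's height, so layer i sits at z = i·h/7 — gives 6 non-empty perimeters. Each is a 5-segment closed polygon; G0 lifts to the layer z and rapids to the start vertex, then G1 traces the edges. The cross-section shrinks linearly with z (the slice at the apex is degenerate and omitted).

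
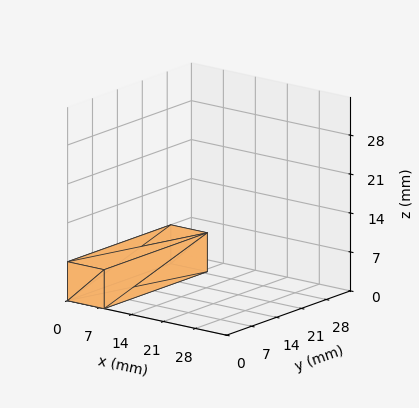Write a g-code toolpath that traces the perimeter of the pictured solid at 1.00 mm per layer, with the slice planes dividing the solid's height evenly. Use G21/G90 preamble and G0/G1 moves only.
Reading the render: the shape is a rectangular box, roughly 8 × 29 mm footprint and 7 mm tall (dimensions read to the nearest mm from the axis ticks). For the g-code, the solid's height is divided into equal slices at the stated Δz and each level perimeter traced with G1 moves after a G0 lift.

; perimeter-only toolpath
G21 ; units = mm
G90 ; absolute positioning
G28 ; home
; layer 1
G0 Z1.00
G0 X0.00 Y0.00
G1 X8.00 Y0.00
G1 X8.00 Y29.00
G1 X0.00 Y29.00
G1 X0.00 Y0.00
; layer 2
G0 Z2.00
G0 X0.00 Y0.00
G1 X8.00 Y0.00
G1 X8.00 Y29.00
G1 X0.00 Y29.00
G1 X0.00 Y0.00
; layer 3
G0 Z3.00
G0 X0.00 Y0.00
G1 X8.00 Y0.00
G1 X8.00 Y29.00
G1 X0.00 Y29.00
G1 X0.00 Y0.00
; layer 4
G0 Z4.00
G0 X0.00 Y0.00
G1 X8.00 Y0.00
G1 X8.00 Y29.00
G1 X0.00 Y29.00
G1 X0.00 Y0.00
; layer 5
G0 Z5.00
G0 X0.00 Y0.00
G1 X8.00 Y0.00
G1 X8.00 Y29.00
G1 X0.00 Y29.00
G1 X0.00 Y0.00
; layer 6
G0 Z6.00
G0 X0.00 Y0.00
G1 X8.00 Y0.00
G1 X8.00 Y29.00
G1 X0.00 Y29.00
G1 X0.00 Y0.00
; layer 7
G0 Z7.00
G0 X0.00 Y0.00
G1 X8.00 Y0.00
G1 X8.00 Y29.00
G1 X0.00 Y29.00
G1 X0.00 Y0.00
M2 ; end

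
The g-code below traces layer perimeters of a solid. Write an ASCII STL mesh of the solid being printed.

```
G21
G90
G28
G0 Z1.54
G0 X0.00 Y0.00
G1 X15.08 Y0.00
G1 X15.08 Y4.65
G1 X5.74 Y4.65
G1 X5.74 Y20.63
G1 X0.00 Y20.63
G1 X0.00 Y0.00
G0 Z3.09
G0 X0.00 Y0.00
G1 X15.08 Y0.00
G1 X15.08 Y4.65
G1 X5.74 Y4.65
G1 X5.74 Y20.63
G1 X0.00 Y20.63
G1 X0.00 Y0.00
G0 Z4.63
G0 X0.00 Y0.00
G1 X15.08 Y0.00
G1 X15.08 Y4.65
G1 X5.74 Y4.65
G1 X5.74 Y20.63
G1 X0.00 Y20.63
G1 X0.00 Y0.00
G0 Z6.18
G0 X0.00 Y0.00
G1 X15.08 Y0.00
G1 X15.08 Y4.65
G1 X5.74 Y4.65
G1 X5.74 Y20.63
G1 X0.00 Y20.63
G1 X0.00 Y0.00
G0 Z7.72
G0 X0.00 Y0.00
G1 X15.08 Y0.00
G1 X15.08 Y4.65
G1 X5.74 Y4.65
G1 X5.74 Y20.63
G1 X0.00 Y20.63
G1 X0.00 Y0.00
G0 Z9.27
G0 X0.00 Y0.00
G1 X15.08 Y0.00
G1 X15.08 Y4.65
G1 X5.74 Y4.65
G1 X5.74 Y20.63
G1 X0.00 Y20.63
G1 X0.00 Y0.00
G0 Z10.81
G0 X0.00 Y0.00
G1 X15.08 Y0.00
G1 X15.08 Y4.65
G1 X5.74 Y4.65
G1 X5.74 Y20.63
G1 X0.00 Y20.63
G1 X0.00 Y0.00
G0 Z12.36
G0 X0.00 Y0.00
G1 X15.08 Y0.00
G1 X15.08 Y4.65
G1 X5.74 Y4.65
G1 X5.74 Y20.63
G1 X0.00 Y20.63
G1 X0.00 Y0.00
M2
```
solid part
  facet normal 0.0000 0.0000 -1.0000
    outer loop
      vertex 15.08 4.65 0.00
      vertex 15.08 0.00 0.00
      vertex 0.00 0.00 0.00
    endloop
  endfacet
  facet normal 0.0000 0.0000 -1.0000
    outer loop
      vertex 5.74 4.65 0.00
      vertex 15.08 4.65 0.00
      vertex 0.00 0.00 0.00
    endloop
  endfacet
  facet normal 0.0000 0.0000 -1.0000
    outer loop
      vertex 5.74 20.63 0.00
      vertex 5.74 4.65 0.00
      vertex 0.00 0.00 0.00
    endloop
  endfacet
  facet normal 0.0000 0.0000 -1.0000
    outer loop
      vertex 0.00 20.63 0.00
      vertex 5.74 20.63 0.00
      vertex 0.00 0.00 0.00
    endloop
  endfacet
  facet normal 0.0000 0.0000 1.0000
    outer loop
      vertex 0.00 0.00 12.36
      vertex 15.08 0.00 12.36
      vertex 15.08 4.65 12.36
    endloop
  endfacet
  facet normal 0.0000 0.0000 1.0000
    outer loop
      vertex 0.00 0.00 12.36
      vertex 15.08 4.65 12.36
      vertex 5.74 4.65 12.36
    endloop
  endfacet
  facet normal 0.0000 0.0000 1.0000
    outer loop
      vertex 0.00 0.00 12.36
      vertex 5.74 4.65 12.36
      vertex 5.74 20.63 12.36
    endloop
  endfacet
  facet normal 0.0000 0.0000 1.0000
    outer loop
      vertex 0.00 0.00 12.36
      vertex 5.74 20.63 12.36
      vertex 0.00 20.63 12.36
    endloop
  endfacet
  facet normal 0.0000 -1.0000 0.0000
    outer loop
      vertex 0.00 0.00 0.00
      vertex 15.08 0.00 0.00
      vertex 15.08 0.00 12.36
    endloop
  endfacet
  facet normal 0.0000 -1.0000 0.0000
    outer loop
      vertex 0.00 0.00 0.00
      vertex 15.08 0.00 12.36
      vertex 0.00 0.00 12.36
    endloop
  endfacet
  facet normal 1.0000 0.0000 0.0000
    outer loop
      vertex 15.08 0.00 0.00
      vertex 15.08 4.65 0.00
      vertex 15.08 4.65 12.36
    endloop
  endfacet
  facet normal 1.0000 0.0000 0.0000
    outer loop
      vertex 15.08 0.00 0.00
      vertex 15.08 4.65 12.36
      vertex 15.08 0.00 12.36
    endloop
  endfacet
  facet normal 0.0000 1.0000 0.0000
    outer loop
      vertex 15.08 4.65 0.00
      vertex 5.74 4.65 0.00
      vertex 5.74 4.65 12.36
    endloop
  endfacet
  facet normal 0.0000 1.0000 0.0000
    outer loop
      vertex 15.08 4.65 0.00
      vertex 5.74 4.65 12.36
      vertex 15.08 4.65 12.36
    endloop
  endfacet
  facet normal 1.0000 0.0000 0.0000
    outer loop
      vertex 5.74 4.65 0.00
      vertex 5.74 20.63 0.00
      vertex 5.74 20.63 12.36
    endloop
  endfacet
  facet normal 1.0000 0.0000 0.0000
    outer loop
      vertex 5.74 4.65 0.00
      vertex 5.74 20.63 12.36
      vertex 5.74 4.65 12.36
    endloop
  endfacet
  facet normal 0.0000 1.0000 0.0000
    outer loop
      vertex 5.74 20.63 0.00
      vertex 0.00 20.63 0.00
      vertex 0.00 20.63 12.36
    endloop
  endfacet
  facet normal 0.0000 1.0000 0.0000
    outer loop
      vertex 5.74 20.63 0.00
      vertex 0.00 20.63 12.36
      vertex 5.74 20.63 12.36
    endloop
  endfacet
  facet normal -1.0000 0.0000 0.0000
    outer loop
      vertex 0.00 20.63 0.00
      vertex 0.00 0.00 0.00
      vertex 0.00 0.00 12.36
    endloop
  endfacet
  facet normal -1.0000 0.0000 0.0000
    outer loop
      vertex 0.00 20.63 0.00
      vertex 0.00 0.00 12.36
      vertex 0.00 20.63 12.36
    endloop
  endfacet
endsolid part

The G0 Z moves step by Δz≈1.54 mm. Every layer's G1 loop is the same polygon, so the solid is a straight extrusion of it from z=0 to z≈12.4. Closing with flat bottom and top caps and triangulating gives 20 facets — an L-shaped prism: outer 15.1 × 20.6 mm, arm thicknesses ≈ 4.65 mm (horizontal) and 5.74 mm (vertical), extruded 12.4 mm in z.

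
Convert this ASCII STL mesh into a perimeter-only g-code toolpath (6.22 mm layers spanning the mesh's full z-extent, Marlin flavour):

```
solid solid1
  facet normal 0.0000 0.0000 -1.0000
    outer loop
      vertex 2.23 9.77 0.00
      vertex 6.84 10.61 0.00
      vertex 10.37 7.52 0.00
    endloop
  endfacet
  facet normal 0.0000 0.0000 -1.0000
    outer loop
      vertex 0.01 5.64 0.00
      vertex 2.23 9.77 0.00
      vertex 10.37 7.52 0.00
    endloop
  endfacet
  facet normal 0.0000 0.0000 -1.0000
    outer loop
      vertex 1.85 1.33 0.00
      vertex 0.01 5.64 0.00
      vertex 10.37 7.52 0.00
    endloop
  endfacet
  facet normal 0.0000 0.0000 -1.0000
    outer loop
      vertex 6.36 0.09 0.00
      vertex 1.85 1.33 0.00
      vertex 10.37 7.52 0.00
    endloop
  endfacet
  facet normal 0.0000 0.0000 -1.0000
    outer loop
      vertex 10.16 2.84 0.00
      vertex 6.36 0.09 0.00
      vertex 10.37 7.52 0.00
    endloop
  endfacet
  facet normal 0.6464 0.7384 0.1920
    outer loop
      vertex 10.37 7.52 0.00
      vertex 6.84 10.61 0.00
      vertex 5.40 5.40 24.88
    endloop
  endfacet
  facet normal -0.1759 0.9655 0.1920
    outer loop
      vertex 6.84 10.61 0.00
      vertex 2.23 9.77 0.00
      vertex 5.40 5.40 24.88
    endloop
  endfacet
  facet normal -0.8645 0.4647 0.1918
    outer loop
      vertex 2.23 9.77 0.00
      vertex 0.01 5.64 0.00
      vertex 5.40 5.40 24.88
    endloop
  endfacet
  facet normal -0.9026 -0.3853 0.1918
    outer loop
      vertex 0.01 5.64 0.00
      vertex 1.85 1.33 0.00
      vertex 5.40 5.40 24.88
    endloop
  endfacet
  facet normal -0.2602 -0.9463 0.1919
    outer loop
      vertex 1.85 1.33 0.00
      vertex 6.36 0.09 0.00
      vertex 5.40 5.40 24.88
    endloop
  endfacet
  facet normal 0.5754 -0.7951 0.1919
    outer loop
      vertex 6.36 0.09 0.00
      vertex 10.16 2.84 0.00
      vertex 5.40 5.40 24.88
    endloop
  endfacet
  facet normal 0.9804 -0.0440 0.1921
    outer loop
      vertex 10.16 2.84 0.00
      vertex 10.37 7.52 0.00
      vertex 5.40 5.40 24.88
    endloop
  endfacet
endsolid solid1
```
; perimeter-only toolpath
G21 ; units = mm
G90 ; absolute positioning
G28 ; home
; layer 1
G0 Z6.22
G0 X9.13 Y6.99
G1 X6.48 Y9.31
G1 X3.02 Y8.68
G1 X1.36 Y5.58
G1 X2.74 Y2.35
G1 X6.12 Y1.42
G1 X8.97 Y3.48
G1 X9.13 Y6.99
; layer 2
G0 Z12.44
G0 X7.88 Y6.46
G1 X6.12 Y8.00
G1 X3.82 Y7.58
G1 X2.71 Y5.52
G1 X3.62 Y3.37
G1 X5.88 Y2.75
G1 X7.78 Y4.12
G1 X7.88 Y6.46
; layer 3
G0 Z18.66
G0 X6.64 Y5.93
G1 X5.76 Y6.70
G1 X4.61 Y6.49
G1 X4.05 Y5.46
G1 X4.51 Y4.38
G1 X5.64 Y4.07
G1 X6.59 Y4.76
G1 X6.64 Y5.93
M2 ; end

The solid is a regular 7-sided pyramid, base circumscribed radius ≈ 5.4 mm, apex at z ≈ 24.9 mm. Slicing at Δz = 6.22 mm — 4 equal slices spanning the solid's height, so layer i sits at z = i·h/4 — gives 3 non-empty perimeters. Each is a 7-segment closed polygon; G0 lifts to the layer z and rapids to the start vertex, then G1 traces the edges. The cross-section shrinks linearly with z (the slice at the apex is degenerate and omitted).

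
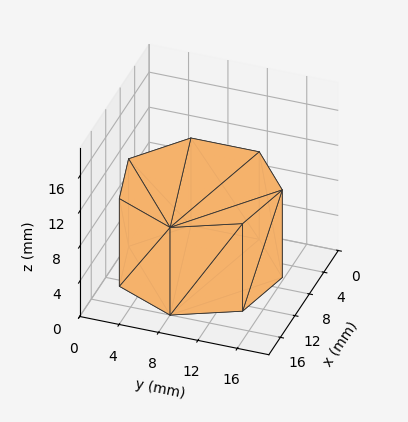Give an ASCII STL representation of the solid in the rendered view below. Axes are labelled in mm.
Reading the render: the shape is a regular 7-sided prism (a cylinder approximated with 7 flat sides), circumscribed radius ≈ 8 mm, height ≈ 10 mm (dimensions read to the nearest mm from the axis ticks). For the STL, each face is triangulated and given an outward normal.

solid part
  facet normal 0.0000 0.0000 -1.0000
    outer loop
      vertex 6.220 15.799 0.000
      vertex 12.988 14.255 0.000
      vertex 16.000 8.000 0.000
    endloop
  endfacet
  facet normal 0.0000 0.0000 -1.0000
    outer loop
      vertex 0.792 11.471 0.000
      vertex 6.220 15.799 0.000
      vertex 16.000 8.000 0.000
    endloop
  endfacet
  facet normal 0.0000 0.0000 -1.0000
    outer loop
      vertex 0.792 4.529 0.000
      vertex 0.792 11.471 0.000
      vertex 16.000 8.000 0.000
    endloop
  endfacet
  facet normal 0.0000 0.0000 -1.0000
    outer loop
      vertex 6.220 0.201 0.000
      vertex 0.792 4.529 0.000
      vertex 16.000 8.000 0.000
    endloop
  endfacet
  facet normal 0.0000 0.0000 -1.0000
    outer loop
      vertex 12.988 1.745 0.000
      vertex 6.220 0.201 0.000
      vertex 16.000 8.000 0.000
    endloop
  endfacet
  facet normal 0.0000 0.0000 1.0000
    outer loop
      vertex 16.000 8.000 10.000
      vertex 12.988 14.255 10.000
      vertex 6.220 15.799 10.000
    endloop
  endfacet
  facet normal 0.0000 0.0000 1.0000
    outer loop
      vertex 16.000 8.000 10.000
      vertex 6.220 15.799 10.000
      vertex 0.792 11.471 10.000
    endloop
  endfacet
  facet normal 0.0000 0.0000 1.0000
    outer loop
      vertex 16.000 8.000 10.000
      vertex 0.792 11.471 10.000
      vertex 0.792 4.529 10.000
    endloop
  endfacet
  facet normal 0.0000 0.0000 1.0000
    outer loop
      vertex 16.000 8.000 10.000
      vertex 0.792 4.529 10.000
      vertex 6.220 0.201 10.000
    endloop
  endfacet
  facet normal 0.0000 0.0000 1.0000
    outer loop
      vertex 16.000 8.000 10.000
      vertex 6.220 0.201 10.000
      vertex 12.988 1.745 10.000
    endloop
  endfacet
  facet normal 0.9010 0.4339 0.0000
    outer loop
      vertex 16.000 8.000 0.000
      vertex 12.988 14.255 0.000
      vertex 12.988 14.255 10.000
    endloop
  endfacet
  facet normal 0.9010 0.4339 0.0000
    outer loop
      vertex 16.000 8.000 0.000
      vertex 12.988 14.255 10.000
      vertex 16.000 8.000 10.000
    endloop
  endfacet
  facet normal 0.2224 0.9750 0.0000
    outer loop
      vertex 12.988 14.255 0.000
      vertex 6.220 15.799 0.000
      vertex 6.220 15.799 10.000
    endloop
  endfacet
  facet normal 0.2224 0.9750 0.0000
    outer loop
      vertex 12.988 14.255 0.000
      vertex 6.220 15.799 10.000
      vertex 12.988 14.255 10.000
    endloop
  endfacet
  facet normal -0.6234 0.7819 0.0000
    outer loop
      vertex 6.220 15.799 0.000
      vertex 0.792 11.471 0.000
      vertex 0.792 11.471 10.000
    endloop
  endfacet
  facet normal -0.6234 0.7819 0.0000
    outer loop
      vertex 6.220 15.799 0.000
      vertex 0.792 11.471 10.000
      vertex 6.220 15.799 10.000
    endloop
  endfacet
  facet normal -1.0000 0.0000 0.0000
    outer loop
      vertex 0.792 11.471 0.000
      vertex 0.792 4.529 0.000
      vertex 0.792 4.529 10.000
    endloop
  endfacet
  facet normal -1.0000 0.0000 0.0000
    outer loop
      vertex 0.792 11.471 0.000
      vertex 0.792 4.529 10.000
      vertex 0.792 11.471 10.000
    endloop
  endfacet
  facet normal -0.6234 -0.7819 0.0000
    outer loop
      vertex 0.792 4.529 0.000
      vertex 6.220 0.201 0.000
      vertex 6.220 0.201 10.000
    endloop
  endfacet
  facet normal -0.6234 -0.7819 0.0000
    outer loop
      vertex 0.792 4.529 0.000
      vertex 6.220 0.201 10.000
      vertex 0.792 4.529 10.000
    endloop
  endfacet
  facet normal 0.2224 -0.9750 0.0000
    outer loop
      vertex 6.220 0.201 0.000
      vertex 12.988 1.745 0.000
      vertex 12.988 1.745 10.000
    endloop
  endfacet
  facet normal 0.2224 -0.9750 0.0000
    outer loop
      vertex 6.220 0.201 0.000
      vertex 12.988 1.745 10.000
      vertex 6.220 0.201 10.000
    endloop
  endfacet
  facet normal 0.9010 -0.4339 0.0000
    outer loop
      vertex 12.988 1.745 0.000
      vertex 16.000 8.000 0.000
      vertex 16.000 8.000 10.000
    endloop
  endfacet
  facet normal 0.9010 -0.4339 0.0000
    outer loop
      vertex 12.988 1.745 0.000
      vertex 16.000 8.000 10.000
      vertex 12.988 1.745 10.000
    endloop
  endfacet
endsolid part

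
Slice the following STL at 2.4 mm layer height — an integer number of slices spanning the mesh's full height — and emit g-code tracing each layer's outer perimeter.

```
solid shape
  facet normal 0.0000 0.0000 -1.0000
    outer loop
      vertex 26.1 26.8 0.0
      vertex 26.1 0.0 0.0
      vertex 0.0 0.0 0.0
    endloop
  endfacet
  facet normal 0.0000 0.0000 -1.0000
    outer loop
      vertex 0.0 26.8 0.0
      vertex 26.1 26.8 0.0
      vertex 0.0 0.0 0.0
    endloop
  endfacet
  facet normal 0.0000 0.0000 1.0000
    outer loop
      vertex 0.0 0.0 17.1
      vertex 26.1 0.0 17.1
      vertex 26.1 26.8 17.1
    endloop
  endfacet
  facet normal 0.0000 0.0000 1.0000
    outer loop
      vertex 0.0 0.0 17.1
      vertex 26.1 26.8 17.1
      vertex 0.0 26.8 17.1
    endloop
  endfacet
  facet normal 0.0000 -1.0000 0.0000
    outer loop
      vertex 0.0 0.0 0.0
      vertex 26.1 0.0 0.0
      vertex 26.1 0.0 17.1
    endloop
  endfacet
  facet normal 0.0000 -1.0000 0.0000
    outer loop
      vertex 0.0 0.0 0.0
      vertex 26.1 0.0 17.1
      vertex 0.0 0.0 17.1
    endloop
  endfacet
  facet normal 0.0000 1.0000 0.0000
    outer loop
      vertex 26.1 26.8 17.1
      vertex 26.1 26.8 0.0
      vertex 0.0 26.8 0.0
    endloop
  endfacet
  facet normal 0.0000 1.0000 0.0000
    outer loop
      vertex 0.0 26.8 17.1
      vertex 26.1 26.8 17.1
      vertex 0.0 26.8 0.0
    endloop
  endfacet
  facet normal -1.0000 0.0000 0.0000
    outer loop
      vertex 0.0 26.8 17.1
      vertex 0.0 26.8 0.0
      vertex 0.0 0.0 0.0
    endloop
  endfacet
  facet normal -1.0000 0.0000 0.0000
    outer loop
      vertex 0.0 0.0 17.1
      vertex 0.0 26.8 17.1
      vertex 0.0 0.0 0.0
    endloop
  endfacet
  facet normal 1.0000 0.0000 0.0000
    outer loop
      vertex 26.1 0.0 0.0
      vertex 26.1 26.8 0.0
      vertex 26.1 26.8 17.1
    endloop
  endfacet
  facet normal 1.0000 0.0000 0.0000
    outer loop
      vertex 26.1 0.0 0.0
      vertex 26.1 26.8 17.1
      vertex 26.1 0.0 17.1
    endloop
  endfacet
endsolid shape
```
; perimeter-only toolpath
G21 ; units = mm
G90 ; absolute positioning
G28 ; home
; layer 1
G0 Z2.4
G0 X0.0 Y0.0
G1 X26.1 Y0.0
G1 X26.1 Y26.8
G1 X0.0 Y26.8
G1 X0.0 Y0.0
; layer 2
G0 Z4.9
G0 X0.0 Y0.0
G1 X26.1 Y0.0
G1 X26.1 Y26.8
G1 X0.0 Y26.8
G1 X0.0 Y0.0
; layer 3
G0 Z7.3
G0 X0.0 Y0.0
G1 X26.1 Y0.0
G1 X26.1 Y26.8
G1 X0.0 Y26.8
G1 X0.0 Y0.0
; layer 4
G0 Z9.8
G0 X0.0 Y0.0
G1 X26.1 Y0.0
G1 X26.1 Y26.8
G1 X0.0 Y26.8
G1 X0.0 Y0.0
; layer 5
G0 Z12.2
G0 X0.0 Y0.0
G1 X26.1 Y0.0
G1 X26.1 Y26.8
G1 X0.0 Y26.8
G1 X0.0 Y0.0
; layer 6
G0 Z14.7
G0 X0.0 Y0.0
G1 X26.1 Y0.0
G1 X26.1 Y26.8
G1 X0.0 Y26.8
G1 X0.0 Y0.0
; layer 7
G0 Z17.1
G0 X0.0 Y0.0
G1 X26.1 Y0.0
G1 X26.1 Y26.8
G1 X0.0 Y26.8
G1 X0.0 Y0.0
M2 ; end

The solid is a rectangular box, roughly 26.1 × 26.8 mm footprint and 17.1 mm tall. Slicing at Δz = 2.4 mm — 7 equal slices spanning the solid's height, so layer i sits at z = i·h/7 — gives 7 non-empty perimeters. Each is a 4-segment closed polygon; G0 lifts to the layer z and rapids to the start vertex, then G1 traces the edges.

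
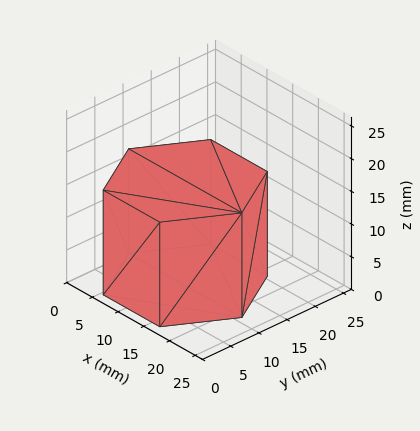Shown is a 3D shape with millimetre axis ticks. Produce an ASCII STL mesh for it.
Reading the render: the shape is a regular 6-sided prism (a cylinder approximated with 6 flat sides), circumscribed radius ≈ 11 mm, height ≈ 16 mm (dimensions read to the nearest mm from the axis ticks). For the STL, each face is triangulated and given an outward normal.

solid part
  facet normal 0.0000 0.0000 -1.0000
    outer loop
      vertex 5.50 20.53 0.00
      vertex 16.50 20.53 0.00
      vertex 22.00 11.00 0.00
    endloop
  endfacet
  facet normal 0.0000 0.0000 -1.0000
    outer loop
      vertex 0.00 11.00 0.00
      vertex 5.50 20.53 0.00
      vertex 22.00 11.00 0.00
    endloop
  endfacet
  facet normal 0.0000 0.0000 -1.0000
    outer loop
      vertex 5.50 1.47 0.00
      vertex 0.00 11.00 0.00
      vertex 22.00 11.00 0.00
    endloop
  endfacet
  facet normal 0.0000 0.0000 -1.0000
    outer loop
      vertex 16.50 1.47 0.00
      vertex 5.50 1.47 0.00
      vertex 22.00 11.00 0.00
    endloop
  endfacet
  facet normal 0.0000 0.0000 1.0000
    outer loop
      vertex 22.00 11.00 16.00
      vertex 16.50 20.53 16.00
      vertex 5.50 20.53 16.00
    endloop
  endfacet
  facet normal 0.0000 0.0000 1.0000
    outer loop
      vertex 22.00 11.00 16.00
      vertex 5.50 20.53 16.00
      vertex 0.00 11.00 16.00
    endloop
  endfacet
  facet normal 0.0000 0.0000 1.0000
    outer loop
      vertex 22.00 11.00 16.00
      vertex 0.00 11.00 16.00
      vertex 5.50 1.47 16.00
    endloop
  endfacet
  facet normal 0.0000 0.0000 1.0000
    outer loop
      vertex 22.00 11.00 16.00
      vertex 5.50 1.47 16.00
      vertex 16.50 1.47 16.00
    endloop
  endfacet
  facet normal 0.8661 0.4999 0.0000
    outer loop
      vertex 22.00 11.00 0.00
      vertex 16.50 20.53 0.00
      vertex 16.50 20.53 16.00
    endloop
  endfacet
  facet normal 0.8661 0.4999 0.0000
    outer loop
      vertex 22.00 11.00 0.00
      vertex 16.50 20.53 16.00
      vertex 22.00 11.00 16.00
    endloop
  endfacet
  facet normal 0.0000 1.0000 0.0000
    outer loop
      vertex 16.50 20.53 0.00
      vertex 5.50 20.53 0.00
      vertex 5.50 20.53 16.00
    endloop
  endfacet
  facet normal 0.0000 1.0000 0.0000
    outer loop
      vertex 16.50 20.53 0.00
      vertex 5.50 20.53 16.00
      vertex 16.50 20.53 16.00
    endloop
  endfacet
  facet normal -0.8661 0.4999 0.0000
    outer loop
      vertex 5.50 20.53 0.00
      vertex 0.00 11.00 0.00
      vertex 0.00 11.00 16.00
    endloop
  endfacet
  facet normal -0.8661 0.4999 0.0000
    outer loop
      vertex 5.50 20.53 0.00
      vertex 0.00 11.00 16.00
      vertex 5.50 20.53 16.00
    endloop
  endfacet
  facet normal -0.8661 -0.4999 0.0000
    outer loop
      vertex 0.00 11.00 0.00
      vertex 5.50 1.47 0.00
      vertex 5.50 1.47 16.00
    endloop
  endfacet
  facet normal -0.8661 -0.4999 0.0000
    outer loop
      vertex 0.00 11.00 0.00
      vertex 5.50 1.47 16.00
      vertex 0.00 11.00 16.00
    endloop
  endfacet
  facet normal 0.0000 -1.0000 0.0000
    outer loop
      vertex 5.50 1.47 0.00
      vertex 16.50 1.47 0.00
      vertex 16.50 1.47 16.00
    endloop
  endfacet
  facet normal 0.0000 -1.0000 0.0000
    outer loop
      vertex 5.50 1.47 0.00
      vertex 16.50 1.47 16.00
      vertex 5.50 1.47 16.00
    endloop
  endfacet
  facet normal 0.8661 -0.4999 0.0000
    outer loop
      vertex 16.50 1.47 0.00
      vertex 22.00 11.00 0.00
      vertex 22.00 11.00 16.00
    endloop
  endfacet
  facet normal 0.8661 -0.4999 0.0000
    outer loop
      vertex 16.50 1.47 0.00
      vertex 22.00 11.00 16.00
      vertex 16.50 1.47 16.00
    endloop
  endfacet
endsolid part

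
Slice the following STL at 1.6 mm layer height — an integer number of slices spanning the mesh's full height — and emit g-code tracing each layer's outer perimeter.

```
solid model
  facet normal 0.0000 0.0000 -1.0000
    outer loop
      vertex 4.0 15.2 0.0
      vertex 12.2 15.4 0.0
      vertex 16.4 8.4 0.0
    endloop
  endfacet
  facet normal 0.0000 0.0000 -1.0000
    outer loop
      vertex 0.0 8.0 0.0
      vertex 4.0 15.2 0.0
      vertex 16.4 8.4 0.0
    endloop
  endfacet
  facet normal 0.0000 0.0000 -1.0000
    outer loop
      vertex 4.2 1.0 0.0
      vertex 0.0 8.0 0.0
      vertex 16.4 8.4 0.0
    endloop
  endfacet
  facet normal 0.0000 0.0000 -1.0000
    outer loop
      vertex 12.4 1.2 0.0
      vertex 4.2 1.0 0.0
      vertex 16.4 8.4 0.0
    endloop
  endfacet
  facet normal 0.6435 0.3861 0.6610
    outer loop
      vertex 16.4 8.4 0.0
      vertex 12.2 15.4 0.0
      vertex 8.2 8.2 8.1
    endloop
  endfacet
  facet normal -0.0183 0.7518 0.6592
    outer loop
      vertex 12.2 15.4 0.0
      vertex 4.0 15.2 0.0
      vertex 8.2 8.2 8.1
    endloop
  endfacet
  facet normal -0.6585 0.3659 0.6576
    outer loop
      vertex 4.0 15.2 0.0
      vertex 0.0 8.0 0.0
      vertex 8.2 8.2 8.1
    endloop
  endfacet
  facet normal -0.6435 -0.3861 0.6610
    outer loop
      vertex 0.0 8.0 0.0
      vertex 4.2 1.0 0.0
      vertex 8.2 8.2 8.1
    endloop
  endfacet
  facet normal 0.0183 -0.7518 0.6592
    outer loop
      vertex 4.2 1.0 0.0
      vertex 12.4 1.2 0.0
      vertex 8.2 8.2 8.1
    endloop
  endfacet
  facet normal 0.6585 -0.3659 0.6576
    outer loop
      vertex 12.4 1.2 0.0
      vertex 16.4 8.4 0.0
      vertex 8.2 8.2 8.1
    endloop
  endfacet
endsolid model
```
; perimeter-only toolpath
G21 ; units = mm
G90 ; absolute positioning
G28 ; home
; layer 1
G0 Z1.6
G0 X14.8 Y8.4
G1 X11.4 Y14.0
G1 X4.8 Y13.8
G1 X1.6 Y8.0
G1 X5.0 Y2.4
G1 X11.6 Y2.6
G1 X14.8 Y8.4
; layer 2
G0 Z3.2
G0 X13.1 Y8.3
G1 X10.6 Y12.5
G1 X5.7 Y12.4
G1 X3.3 Y8.1
G1 X5.8 Y3.9
G1 X10.7 Y4.0
G1 X13.1 Y8.3
; layer 3
G0 Z4.9
G0 X11.5 Y8.3
G1 X9.8 Y11.1
G1 X6.5 Y11.0
G1 X4.9 Y8.1
G1 X6.6 Y5.3
G1 X9.9 Y5.4
G1 X11.5 Y8.3
; layer 4
G0 Z6.5
G0 X9.8 Y8.2
G1 X9.0 Y9.6
G1 X7.4 Y9.6
G1 X6.6 Y8.2
G1 X7.4 Y6.8
G1 X9.0 Y6.8
G1 X9.8 Y8.2
M2 ; end

The solid is a regular 6-sided pyramid, base circumscribed radius ≈ 8.2 mm, apex at z ≈ 8.1 mm. Slicing at Δz = 1.6 mm — 5 equal slices spanning the solid's height, so layer i sits at z = i·h/5 — gives 4 non-empty perimeters. Each is a 6-segment closed polygon; G0 lifts to the layer z and rapids to the start vertex, then G1 traces the edges. The cross-section shrinks linearly with z (the slice at the apex is degenerate and omitted).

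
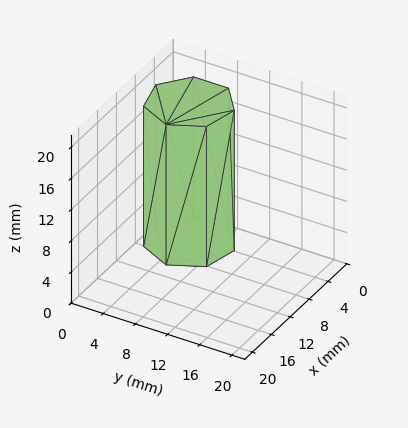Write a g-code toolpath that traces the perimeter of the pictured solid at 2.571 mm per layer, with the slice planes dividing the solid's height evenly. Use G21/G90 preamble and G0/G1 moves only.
Reading the render: the shape is a regular 7-sided prism (a cylinder approximated with 7 flat sides), circumscribed radius ≈ 5 mm, height ≈ 18 mm (dimensions read to the nearest mm from the axis ticks). For the g-code, the solid's height is divided into equal slices at the stated Δz and each level perimeter traced with G1 moves after a G0 lift.

; perimeter-only toolpath
G21 ; units = mm
G90 ; absolute positioning
G28 ; home
; layer 1
G0 Z2.571
G0 X10.000 Y5.000
G1 X8.117 Y8.909
G1 X3.887 Y9.875
G1 X0.495 Y7.169
G1 X0.495 Y2.831
G1 X3.887 Y0.125
G1 X8.117 Y1.091
G1 X10.000 Y5.000
; layer 2
G0 Z5.143
G0 X10.000 Y5.000
G1 X8.117 Y8.909
G1 X3.887 Y9.875
G1 X0.495 Y7.169
G1 X0.495 Y2.831
G1 X3.887 Y0.125
G1 X8.117 Y1.091
G1 X10.000 Y5.000
; layer 3
G0 Z7.714
G0 X10.000 Y5.000
G1 X8.117 Y8.909
G1 X3.887 Y9.875
G1 X0.495 Y7.169
G1 X0.495 Y2.831
G1 X3.887 Y0.125
G1 X8.117 Y1.091
G1 X10.000 Y5.000
; layer 4
G0 Z10.286
G0 X10.000 Y5.000
G1 X8.117 Y8.909
G1 X3.887 Y9.875
G1 X0.495 Y7.169
G1 X0.495 Y2.831
G1 X3.887 Y0.125
G1 X8.117 Y1.091
G1 X10.000 Y5.000
; layer 5
G0 Z12.857
G0 X10.000 Y5.000
G1 X8.117 Y8.909
G1 X3.887 Y9.875
G1 X0.495 Y7.169
G1 X0.495 Y2.831
G1 X3.887 Y0.125
G1 X8.117 Y1.091
G1 X10.000 Y5.000
; layer 6
G0 Z15.429
G0 X10.000 Y5.000
G1 X8.117 Y8.909
G1 X3.887 Y9.875
G1 X0.495 Y7.169
G1 X0.495 Y2.831
G1 X3.887 Y0.125
G1 X8.117 Y1.091
G1 X10.000 Y5.000
; layer 7
G0 Z18.000
G0 X10.000 Y5.000
G1 X8.117 Y8.909
G1 X3.887 Y9.875
G1 X0.495 Y7.169
G1 X0.495 Y2.831
G1 X3.887 Y0.125
G1 X8.117 Y1.091
G1 X10.000 Y5.000
M2 ; end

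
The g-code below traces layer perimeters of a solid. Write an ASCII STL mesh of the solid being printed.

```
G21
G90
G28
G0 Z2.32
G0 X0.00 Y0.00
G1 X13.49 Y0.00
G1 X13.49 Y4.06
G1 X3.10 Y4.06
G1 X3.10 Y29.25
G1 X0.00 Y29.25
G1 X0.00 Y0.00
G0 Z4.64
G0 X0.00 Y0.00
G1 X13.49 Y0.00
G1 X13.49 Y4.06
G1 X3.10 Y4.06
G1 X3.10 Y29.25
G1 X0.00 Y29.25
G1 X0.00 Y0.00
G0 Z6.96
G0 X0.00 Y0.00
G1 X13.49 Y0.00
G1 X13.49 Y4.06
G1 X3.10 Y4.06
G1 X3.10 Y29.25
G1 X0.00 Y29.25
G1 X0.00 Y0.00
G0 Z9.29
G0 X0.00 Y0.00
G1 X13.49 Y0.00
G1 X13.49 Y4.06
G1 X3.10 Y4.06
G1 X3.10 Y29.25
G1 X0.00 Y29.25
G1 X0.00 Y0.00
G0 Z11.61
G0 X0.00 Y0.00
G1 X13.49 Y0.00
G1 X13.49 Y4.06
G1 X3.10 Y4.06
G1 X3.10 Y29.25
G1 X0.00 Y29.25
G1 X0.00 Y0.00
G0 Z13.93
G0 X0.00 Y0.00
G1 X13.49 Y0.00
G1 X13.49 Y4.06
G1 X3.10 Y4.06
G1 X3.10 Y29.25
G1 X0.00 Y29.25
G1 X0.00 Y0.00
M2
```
solid part
  facet normal 0.0000 0.0000 -1.0000
    outer loop
      vertex 13.49 4.06 0.00
      vertex 13.49 0.00 0.00
      vertex 0.00 0.00 0.00
    endloop
  endfacet
  facet normal 0.0000 0.0000 -1.0000
    outer loop
      vertex 3.10 4.06 0.00
      vertex 13.49 4.06 0.00
      vertex 0.00 0.00 0.00
    endloop
  endfacet
  facet normal 0.0000 0.0000 -1.0000
    outer loop
      vertex 3.10 29.25 0.00
      vertex 3.10 4.06 0.00
      vertex 0.00 0.00 0.00
    endloop
  endfacet
  facet normal 0.0000 0.0000 -1.0000
    outer loop
      vertex 0.00 29.25 0.00
      vertex 3.10 29.25 0.00
      vertex 0.00 0.00 0.00
    endloop
  endfacet
  facet normal 0.0000 0.0000 1.0000
    outer loop
      vertex 0.00 0.00 13.93
      vertex 13.49 0.00 13.93
      vertex 13.49 4.06 13.93
    endloop
  endfacet
  facet normal 0.0000 0.0000 1.0000
    outer loop
      vertex 0.00 0.00 13.93
      vertex 13.49 4.06 13.93
      vertex 3.10 4.06 13.93
    endloop
  endfacet
  facet normal 0.0000 0.0000 1.0000
    outer loop
      vertex 0.00 0.00 13.93
      vertex 3.10 4.06 13.93
      vertex 3.10 29.25 13.93
    endloop
  endfacet
  facet normal 0.0000 0.0000 1.0000
    outer loop
      vertex 0.00 0.00 13.93
      vertex 3.10 29.25 13.93
      vertex 0.00 29.25 13.93
    endloop
  endfacet
  facet normal 0.0000 -1.0000 0.0000
    outer loop
      vertex 0.00 0.00 0.00
      vertex 13.49 0.00 0.00
      vertex 13.49 0.00 13.93
    endloop
  endfacet
  facet normal 0.0000 -1.0000 0.0000
    outer loop
      vertex 0.00 0.00 0.00
      vertex 13.49 0.00 13.93
      vertex 0.00 0.00 13.93
    endloop
  endfacet
  facet normal 1.0000 0.0000 0.0000
    outer loop
      vertex 13.49 0.00 0.00
      vertex 13.49 4.06 0.00
      vertex 13.49 4.06 13.93
    endloop
  endfacet
  facet normal 1.0000 0.0000 0.0000
    outer loop
      vertex 13.49 0.00 0.00
      vertex 13.49 4.06 13.93
      vertex 13.49 0.00 13.93
    endloop
  endfacet
  facet normal 0.0000 1.0000 0.0000
    outer loop
      vertex 13.49 4.06 0.00
      vertex 3.10 4.06 0.00
      vertex 3.10 4.06 13.93
    endloop
  endfacet
  facet normal 0.0000 1.0000 0.0000
    outer loop
      vertex 13.49 4.06 0.00
      vertex 3.10 4.06 13.93
      vertex 13.49 4.06 13.93
    endloop
  endfacet
  facet normal 1.0000 0.0000 0.0000
    outer loop
      vertex 3.10 4.06 0.00
      vertex 3.10 29.25 0.00
      vertex 3.10 29.25 13.93
    endloop
  endfacet
  facet normal 1.0000 0.0000 0.0000
    outer loop
      vertex 3.10 4.06 0.00
      vertex 3.10 29.25 13.93
      vertex 3.10 4.06 13.93
    endloop
  endfacet
  facet normal 0.0000 1.0000 0.0000
    outer loop
      vertex 3.10 29.25 0.00
      vertex 0.00 29.25 0.00
      vertex 0.00 29.25 13.93
    endloop
  endfacet
  facet normal 0.0000 1.0000 0.0000
    outer loop
      vertex 3.10 29.25 0.00
      vertex 0.00 29.25 13.93
      vertex 3.10 29.25 13.93
    endloop
  endfacet
  facet normal -1.0000 0.0000 0.0000
    outer loop
      vertex 0.00 29.25 0.00
      vertex 0.00 0.00 0.00
      vertex 0.00 0.00 13.93
    endloop
  endfacet
  facet normal -1.0000 0.0000 0.0000
    outer loop
      vertex 0.00 29.25 0.00
      vertex 0.00 0.00 13.93
      vertex 0.00 29.25 13.93
    endloop
  endfacet
endsolid part

The G0 Z moves step by Δz≈2.32 mm. Every layer's G1 loop is the same polygon, so the solid is a straight extrusion of it from z=0 to z≈13.9. Closing with flat bottom and top caps and triangulating gives 20 facets — an L-shaped prism: outer 13.5 × 29.2 mm, arm thicknesses ≈ 4.06 mm (horizontal) and 3.1 mm (vertical), extruded 13.9 mm in z.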